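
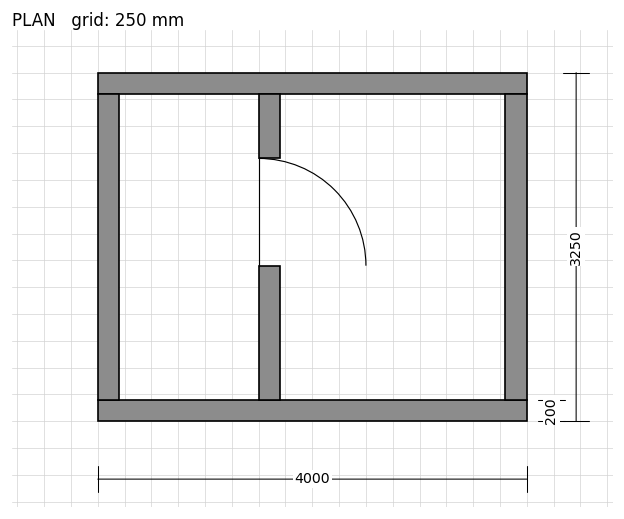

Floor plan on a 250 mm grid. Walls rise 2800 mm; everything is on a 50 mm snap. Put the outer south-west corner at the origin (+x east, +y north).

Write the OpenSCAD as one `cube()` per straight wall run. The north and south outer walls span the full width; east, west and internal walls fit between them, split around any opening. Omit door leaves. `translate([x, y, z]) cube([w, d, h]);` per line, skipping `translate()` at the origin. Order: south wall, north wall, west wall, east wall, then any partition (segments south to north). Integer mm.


cube([4000, 200, 2800]);
translate([0, 3050, 0]) cube([4000, 200, 2800]);
translate([0, 200, 0]) cube([200, 2850, 2800]);
translate([3800, 200, 0]) cube([200, 2850, 2800]);
translate([1500, 200, 0]) cube([200, 1250, 2800]);
translate([1500, 2450, 0]) cube([200, 600, 2800]);


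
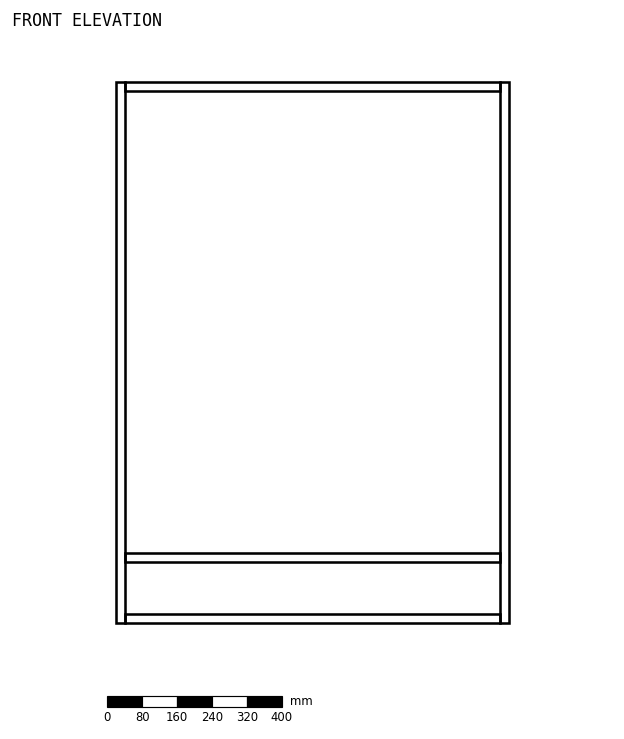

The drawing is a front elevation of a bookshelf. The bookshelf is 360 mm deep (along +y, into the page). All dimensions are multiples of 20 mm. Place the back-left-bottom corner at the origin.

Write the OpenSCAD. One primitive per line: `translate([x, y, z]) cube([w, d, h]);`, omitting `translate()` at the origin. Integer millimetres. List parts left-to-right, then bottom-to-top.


cube([20, 360, 1240]);
translate([20, 0, 0]) cube([860, 360, 20]);
translate([20, 0, 140]) cube([860, 360, 20]);
translate([20, 0, 1220]) cube([860, 360, 20]);
translate([880, 0, 0]) cube([20, 360, 1240]);


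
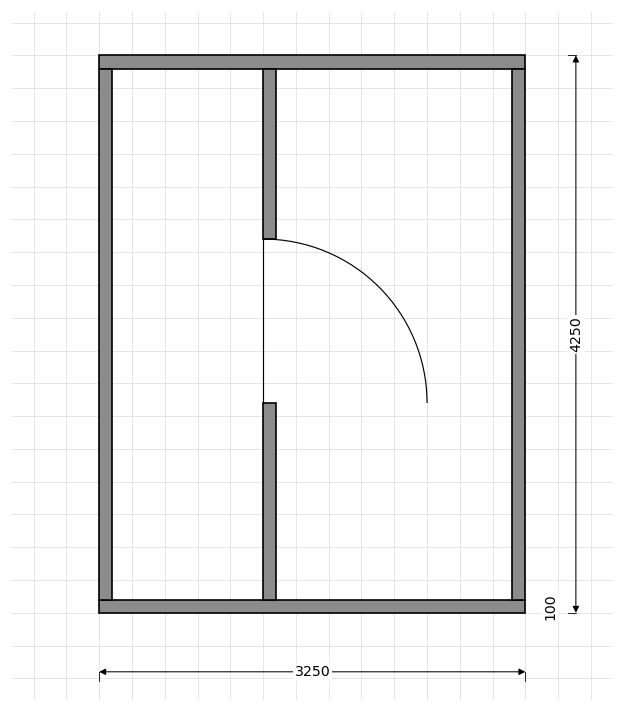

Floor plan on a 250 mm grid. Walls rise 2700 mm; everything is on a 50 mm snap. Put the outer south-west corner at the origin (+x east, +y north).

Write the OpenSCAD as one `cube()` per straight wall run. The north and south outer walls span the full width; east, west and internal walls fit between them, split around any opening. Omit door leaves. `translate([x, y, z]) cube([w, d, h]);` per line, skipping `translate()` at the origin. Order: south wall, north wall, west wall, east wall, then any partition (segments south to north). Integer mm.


cube([3250, 100, 2700]);
translate([0, 4150, 0]) cube([3250, 100, 2700]);
translate([0, 100, 0]) cube([100, 4050, 2700]);
translate([3150, 100, 0]) cube([100, 4050, 2700]);
translate([1250, 100, 0]) cube([100, 1500, 2700]);
translate([1250, 2850, 0]) cube([100, 1300, 2700]);


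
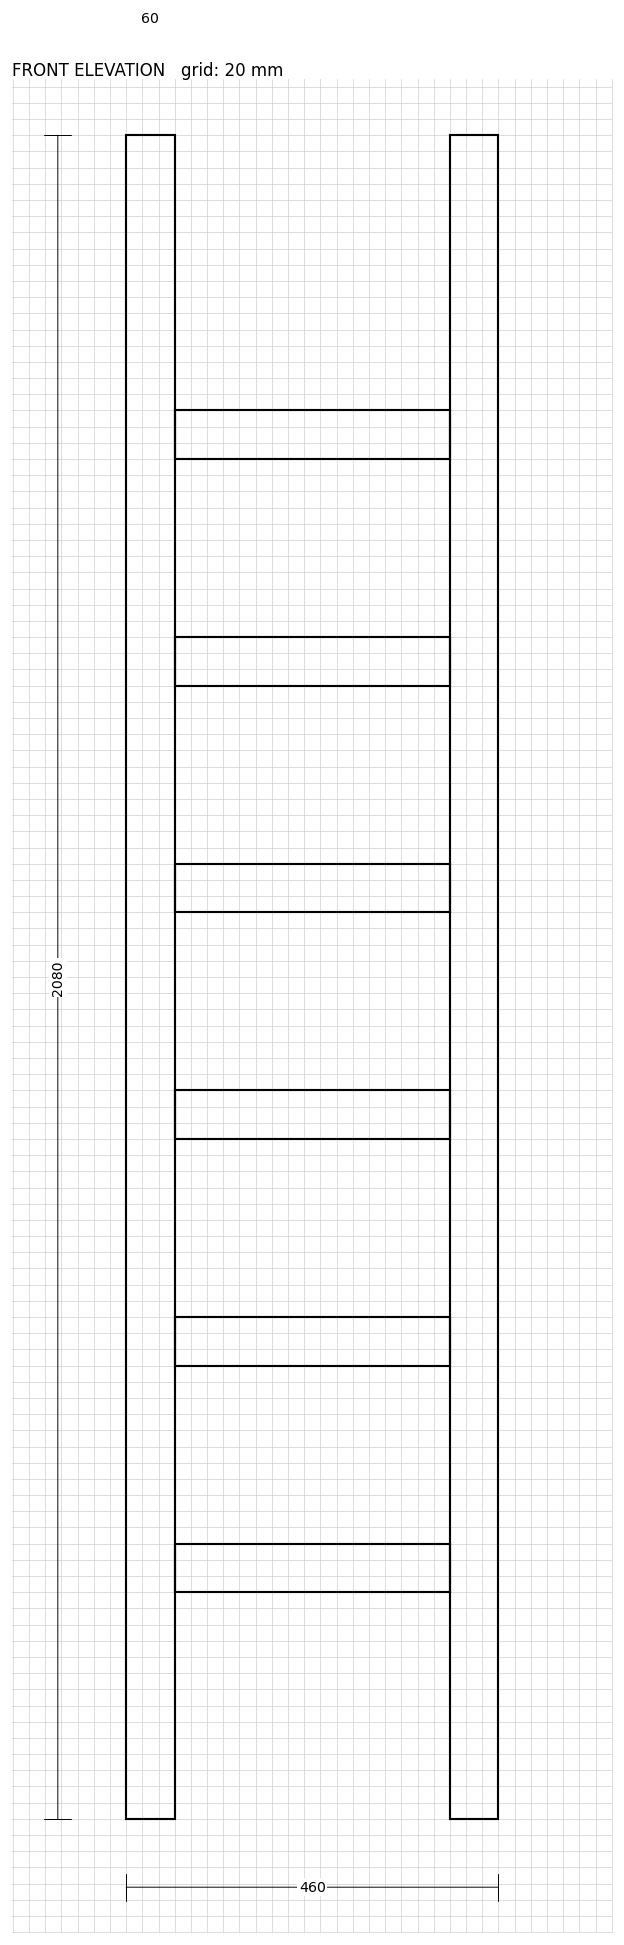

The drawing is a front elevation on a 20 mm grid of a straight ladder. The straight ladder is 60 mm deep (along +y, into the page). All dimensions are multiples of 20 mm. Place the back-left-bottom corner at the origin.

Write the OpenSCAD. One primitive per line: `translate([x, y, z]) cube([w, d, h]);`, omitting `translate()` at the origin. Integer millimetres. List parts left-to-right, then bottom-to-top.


cube([60, 60, 2080]);
translate([60, 0, 280]) cube([340, 60, 60]);
translate([60, 0, 560]) cube([340, 60, 60]);
translate([60, 0, 840]) cube([340, 60, 60]);
translate([60, 0, 1120]) cube([340, 60, 60]);
translate([60, 0, 1400]) cube([340, 60, 60]);
translate([60, 0, 1680]) cube([340, 60, 60]);
translate([400, 0, 0]) cube([60, 60, 2080]);


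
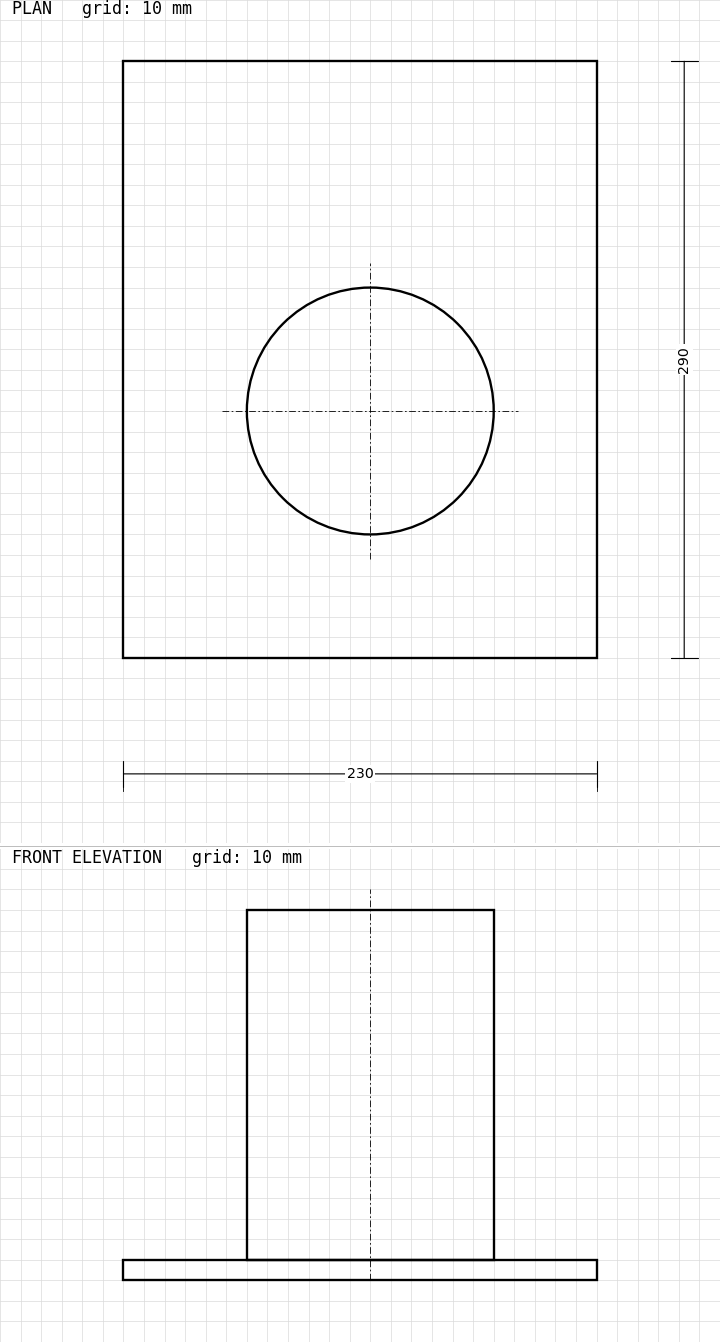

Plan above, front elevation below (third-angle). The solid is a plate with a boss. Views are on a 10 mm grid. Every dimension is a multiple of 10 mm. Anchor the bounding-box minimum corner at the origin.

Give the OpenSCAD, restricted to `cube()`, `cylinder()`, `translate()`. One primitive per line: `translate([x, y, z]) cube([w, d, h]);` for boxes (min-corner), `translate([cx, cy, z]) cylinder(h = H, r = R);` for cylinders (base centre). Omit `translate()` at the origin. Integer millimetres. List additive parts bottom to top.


cube([230, 290, 10]);
translate([120, 120, 10]) cylinder(h = 170, r = 60);


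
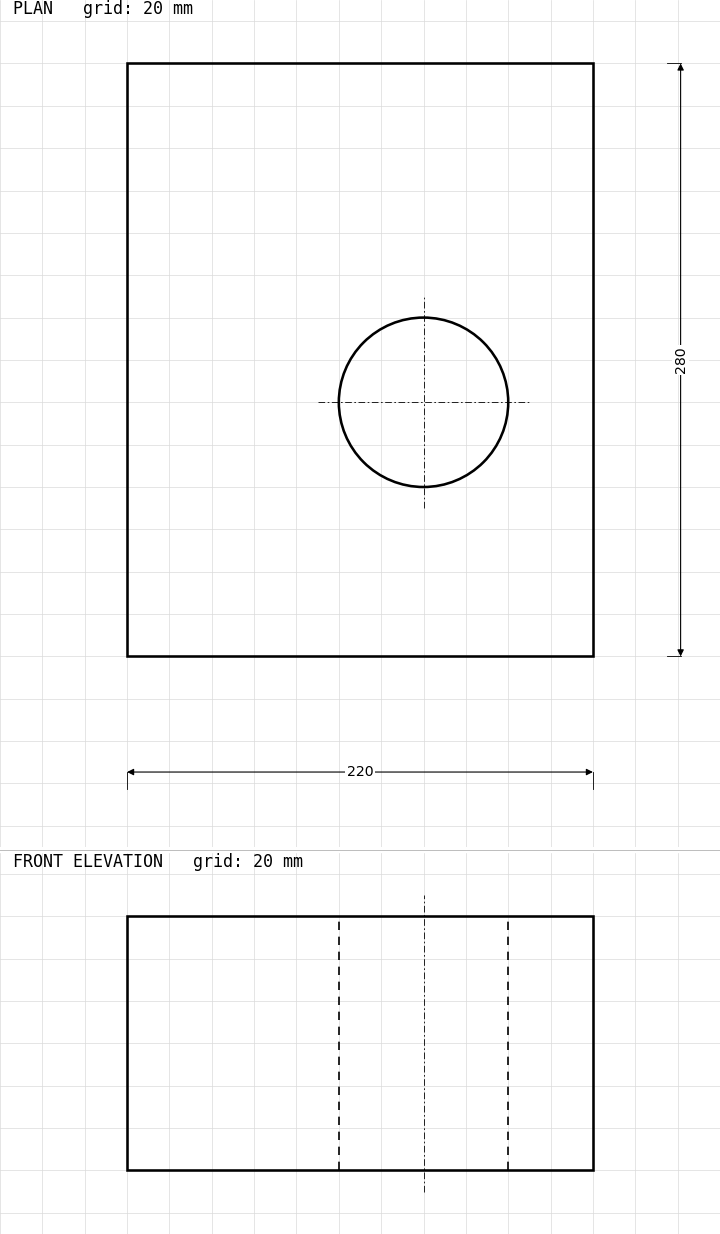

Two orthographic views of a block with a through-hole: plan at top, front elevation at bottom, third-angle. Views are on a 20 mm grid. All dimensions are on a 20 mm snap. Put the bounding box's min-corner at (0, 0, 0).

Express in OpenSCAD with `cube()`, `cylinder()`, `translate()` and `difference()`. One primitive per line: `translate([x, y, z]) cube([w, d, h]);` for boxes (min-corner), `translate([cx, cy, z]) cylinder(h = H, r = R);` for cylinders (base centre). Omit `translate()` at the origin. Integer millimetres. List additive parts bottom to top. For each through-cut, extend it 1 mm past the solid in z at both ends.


difference() {
  cube([220, 280, 120]);
  translate([140, 120, -1]) cylinder(h = 122, r = 40);
}


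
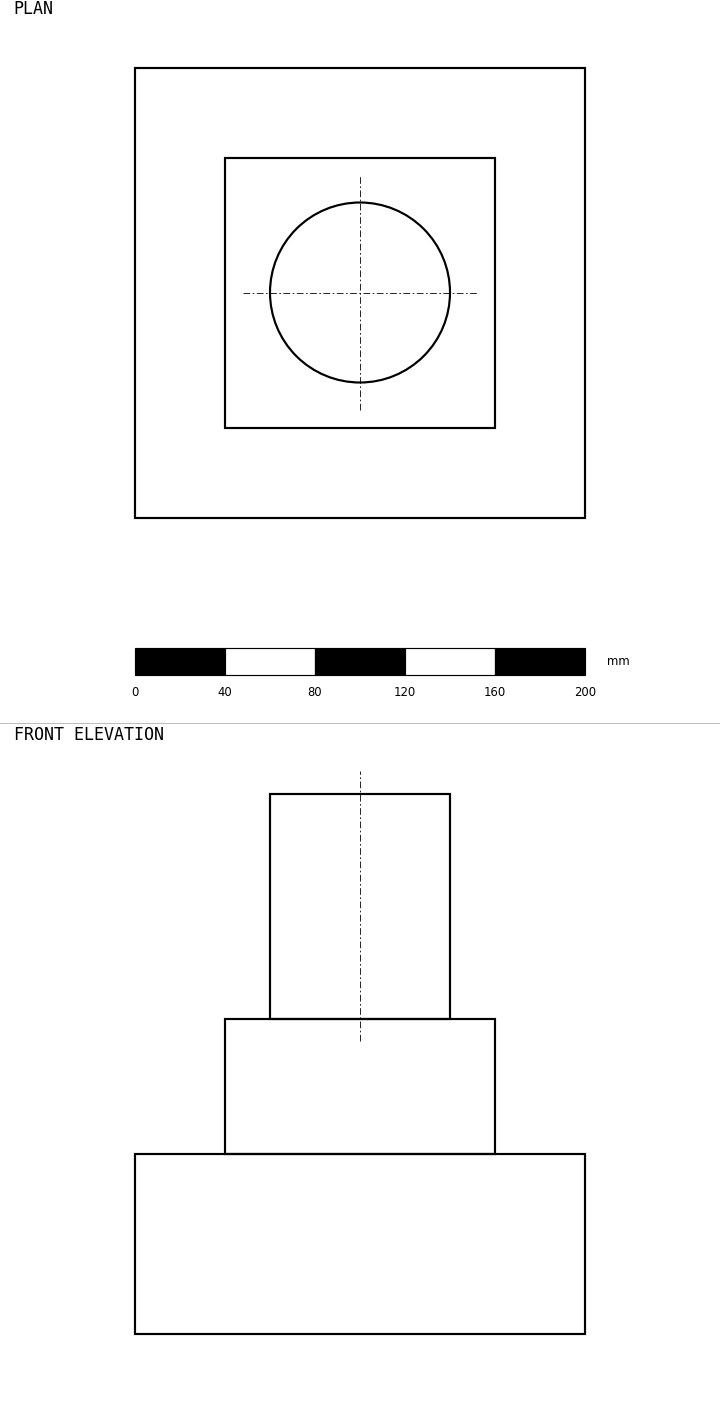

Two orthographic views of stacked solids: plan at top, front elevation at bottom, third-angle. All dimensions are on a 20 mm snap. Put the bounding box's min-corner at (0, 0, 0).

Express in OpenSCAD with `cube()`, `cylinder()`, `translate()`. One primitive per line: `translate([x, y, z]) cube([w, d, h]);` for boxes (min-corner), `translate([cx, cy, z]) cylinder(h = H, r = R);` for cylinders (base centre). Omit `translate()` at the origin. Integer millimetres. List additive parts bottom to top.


cube([200, 200, 80]);
translate([40, 40, 80]) cube([120, 120, 60]);
translate([100, 100, 140]) cylinder(h = 100, r = 40);


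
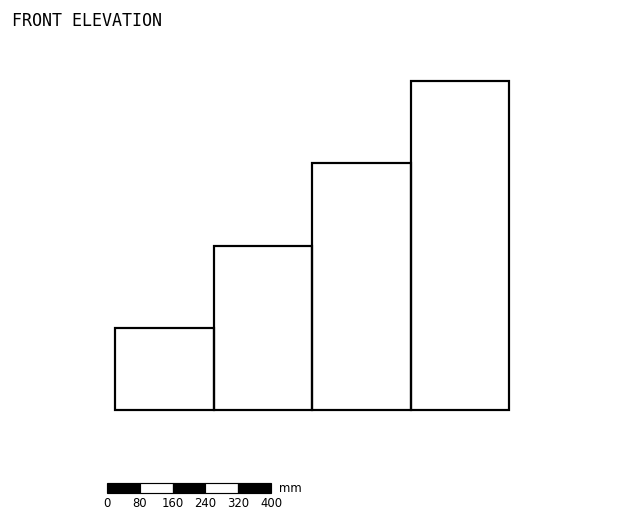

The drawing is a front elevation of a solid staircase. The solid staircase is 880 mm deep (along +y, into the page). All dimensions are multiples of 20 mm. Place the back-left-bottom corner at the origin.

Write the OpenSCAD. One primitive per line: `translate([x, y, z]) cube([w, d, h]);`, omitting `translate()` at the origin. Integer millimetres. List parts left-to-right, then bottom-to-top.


cube([240, 880, 200]);
translate([240, 0, 0]) cube([240, 880, 400]);
translate([480, 0, 0]) cube([240, 880, 600]);
translate([720, 0, 0]) cube([240, 880, 800]);


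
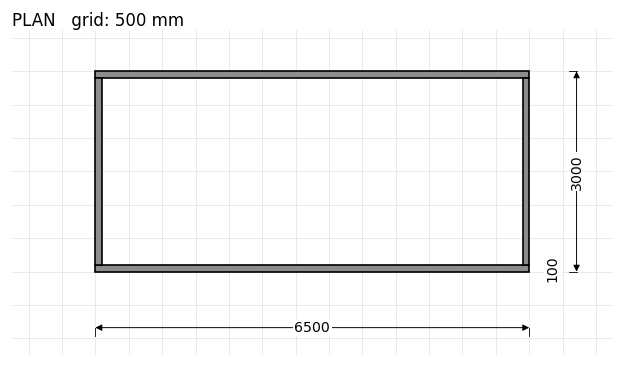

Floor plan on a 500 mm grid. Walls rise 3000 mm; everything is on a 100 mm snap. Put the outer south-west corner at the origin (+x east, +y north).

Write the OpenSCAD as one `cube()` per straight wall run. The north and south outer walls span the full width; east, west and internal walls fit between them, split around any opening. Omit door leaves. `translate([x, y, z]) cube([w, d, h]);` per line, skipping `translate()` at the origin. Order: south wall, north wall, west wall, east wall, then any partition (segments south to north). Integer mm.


cube([6500, 100, 3000]);
translate([0, 2900, 0]) cube([6500, 100, 3000]);
translate([0, 100, 0]) cube([100, 2800, 3000]);
translate([6400, 100, 0]) cube([100, 2800, 3000]);


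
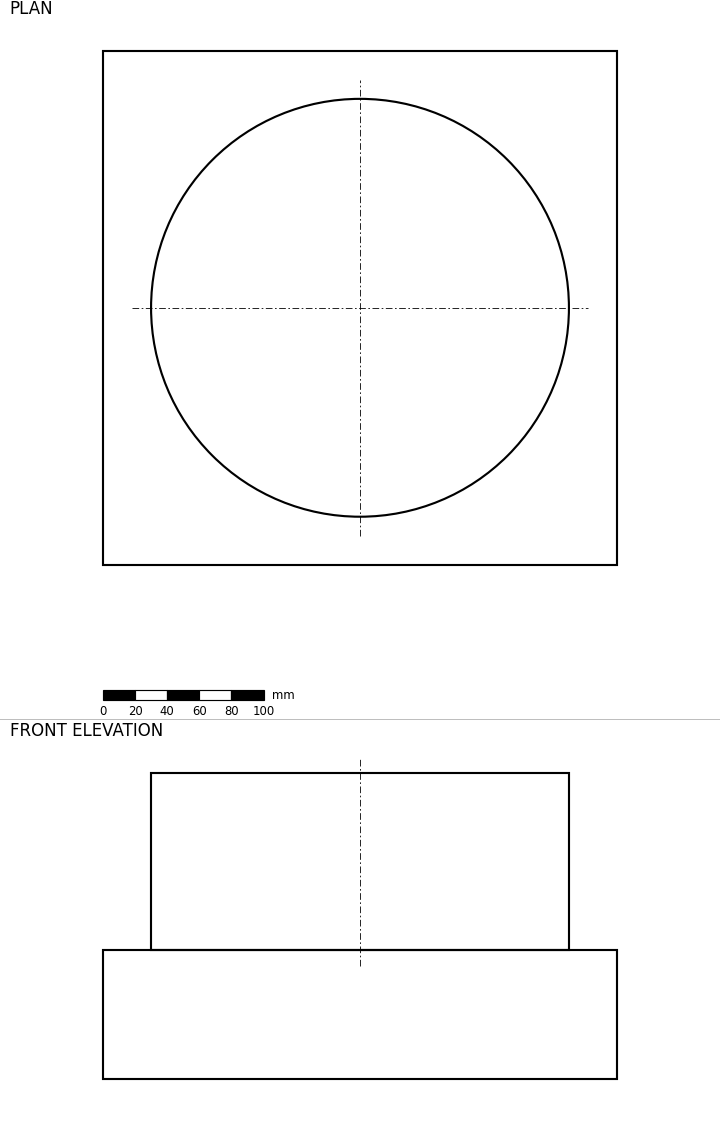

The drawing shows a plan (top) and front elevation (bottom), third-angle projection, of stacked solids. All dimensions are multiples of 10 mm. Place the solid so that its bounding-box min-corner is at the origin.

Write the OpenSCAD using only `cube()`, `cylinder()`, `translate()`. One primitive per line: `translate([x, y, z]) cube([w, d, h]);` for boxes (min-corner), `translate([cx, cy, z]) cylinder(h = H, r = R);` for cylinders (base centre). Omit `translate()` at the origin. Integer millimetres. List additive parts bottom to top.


cube([320, 320, 80]);
translate([160, 160, 80]) cylinder(h = 110, r = 130);


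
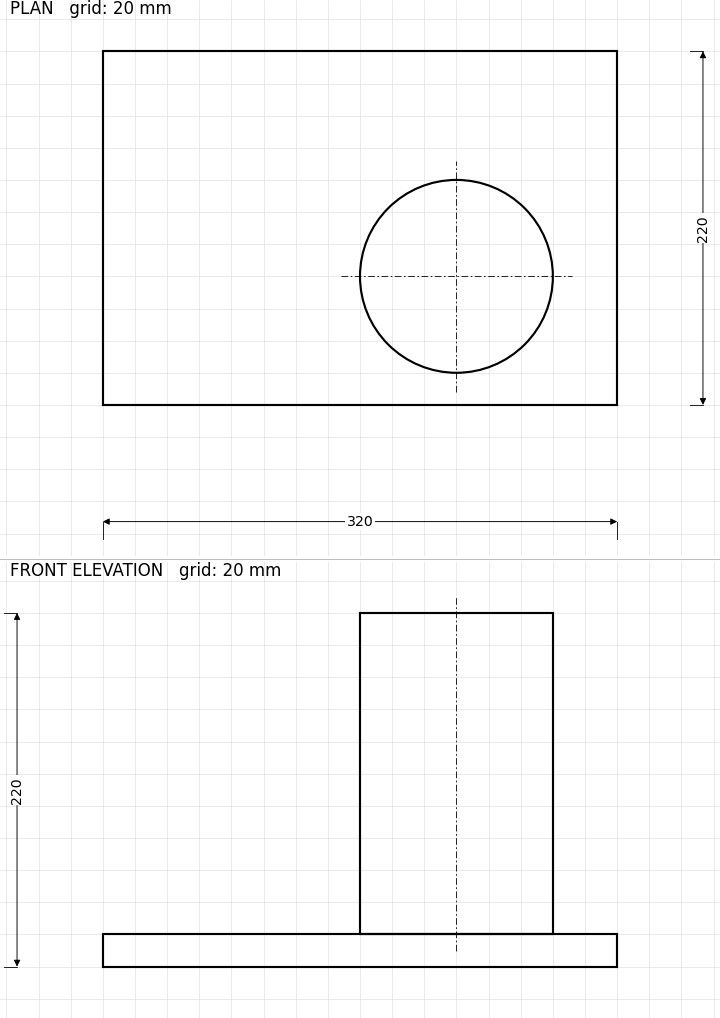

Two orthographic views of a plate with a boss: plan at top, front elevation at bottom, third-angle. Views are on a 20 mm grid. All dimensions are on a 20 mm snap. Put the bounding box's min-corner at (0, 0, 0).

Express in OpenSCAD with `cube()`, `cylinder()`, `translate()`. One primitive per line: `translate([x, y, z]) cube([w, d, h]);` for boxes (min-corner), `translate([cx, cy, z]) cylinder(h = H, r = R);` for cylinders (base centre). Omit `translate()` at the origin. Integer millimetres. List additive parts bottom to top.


cube([320, 220, 20]);
translate([220, 80, 20]) cylinder(h = 200, r = 60);


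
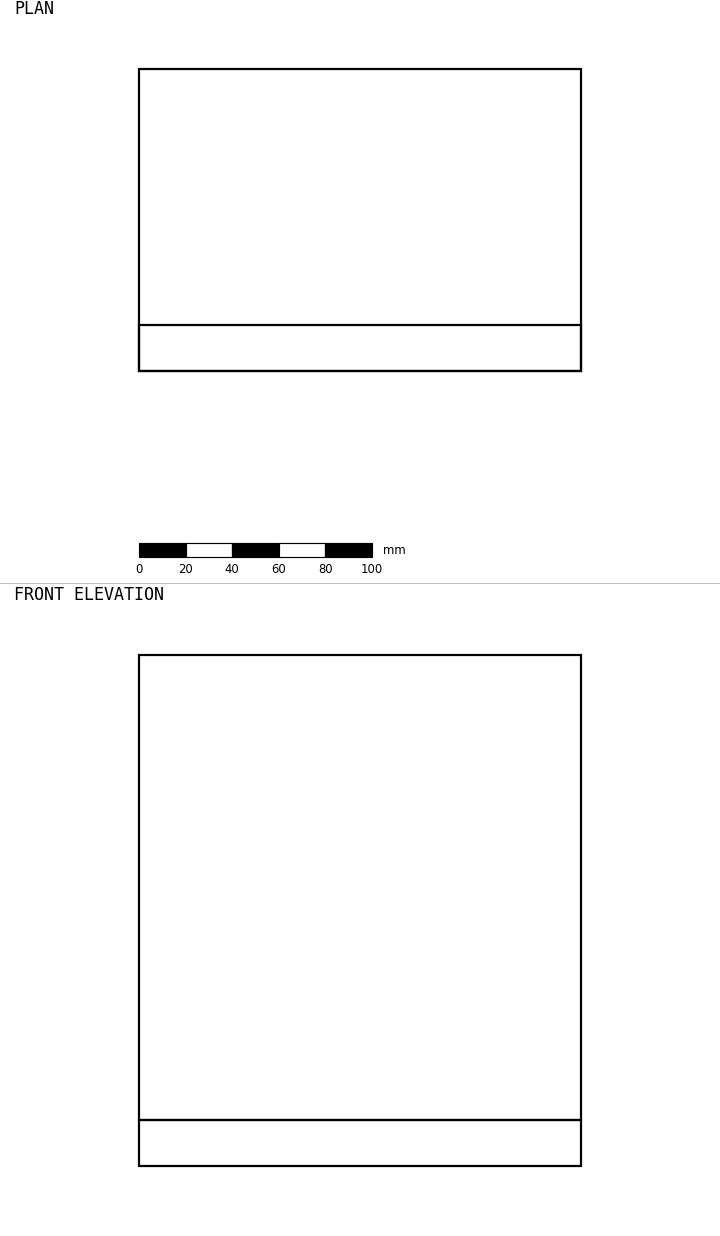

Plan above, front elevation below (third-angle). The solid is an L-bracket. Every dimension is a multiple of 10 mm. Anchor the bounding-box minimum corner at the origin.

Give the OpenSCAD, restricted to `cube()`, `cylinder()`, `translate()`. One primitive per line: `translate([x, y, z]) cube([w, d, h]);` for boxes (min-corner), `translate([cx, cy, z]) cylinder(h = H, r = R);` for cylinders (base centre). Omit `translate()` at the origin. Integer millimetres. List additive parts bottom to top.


cube([190, 130, 20]);
translate([0, 0, 20]) cube([190, 20, 200]);


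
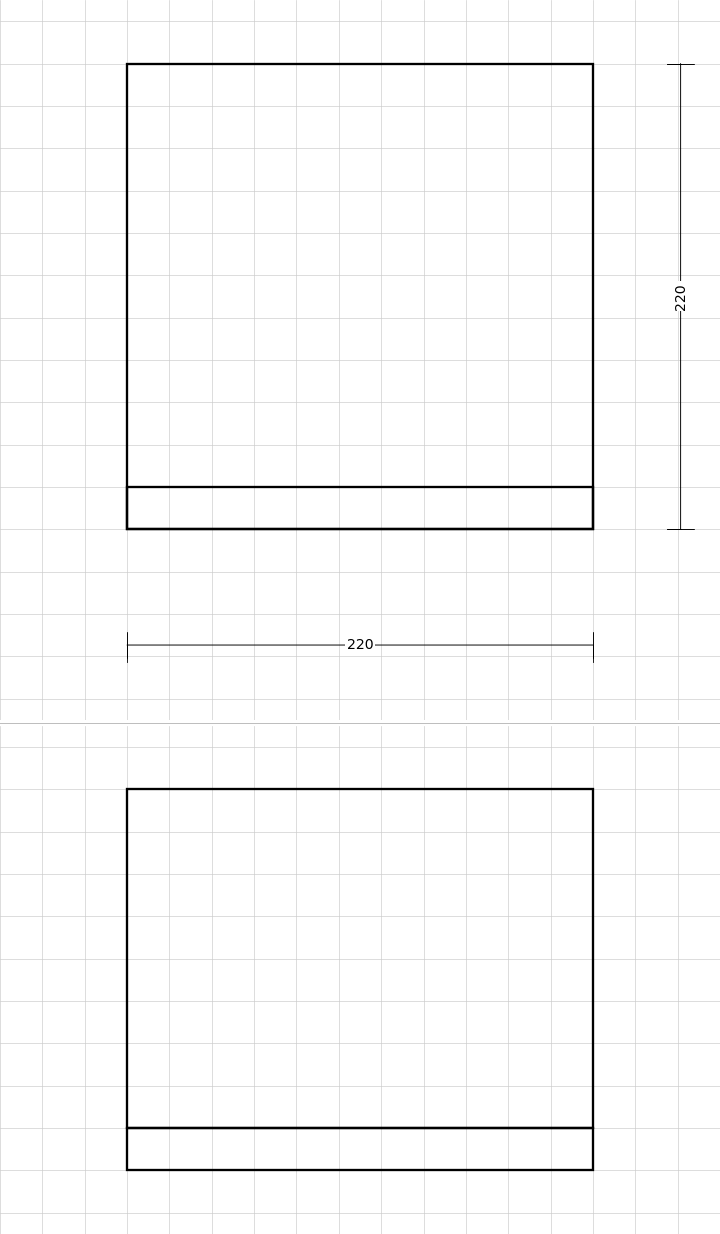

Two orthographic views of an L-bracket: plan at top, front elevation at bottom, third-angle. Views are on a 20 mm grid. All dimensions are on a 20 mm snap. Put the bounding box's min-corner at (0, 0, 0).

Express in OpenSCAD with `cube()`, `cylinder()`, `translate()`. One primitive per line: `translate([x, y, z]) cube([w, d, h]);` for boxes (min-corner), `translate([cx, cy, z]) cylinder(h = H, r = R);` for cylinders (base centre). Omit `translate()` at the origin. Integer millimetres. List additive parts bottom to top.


cube([220, 220, 20]);
translate([0, 0, 20]) cube([220, 20, 160]);


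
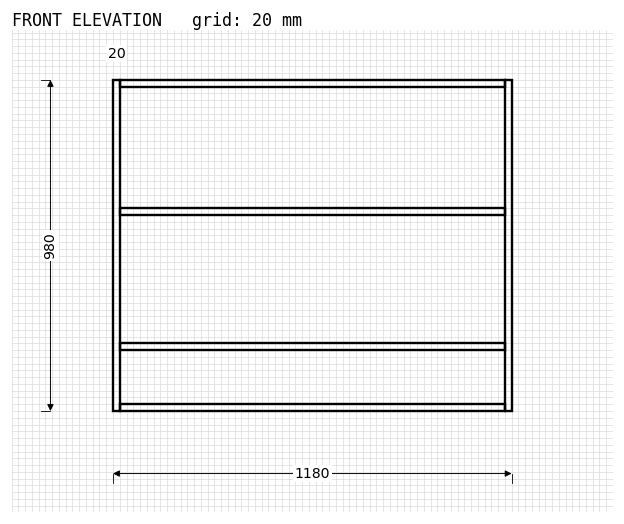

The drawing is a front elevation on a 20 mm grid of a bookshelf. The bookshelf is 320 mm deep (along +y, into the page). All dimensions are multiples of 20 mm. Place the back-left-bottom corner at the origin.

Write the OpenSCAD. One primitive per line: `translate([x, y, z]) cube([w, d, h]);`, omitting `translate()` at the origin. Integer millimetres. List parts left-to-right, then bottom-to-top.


cube([20, 320, 980]);
translate([20, 0, 0]) cube([1140, 320, 20]);
translate([20, 0, 180]) cube([1140, 320, 20]);
translate([20, 0, 580]) cube([1140, 320, 20]);
translate([20, 0, 960]) cube([1140, 320, 20]);
translate([1160, 0, 0]) cube([20, 320, 980]);


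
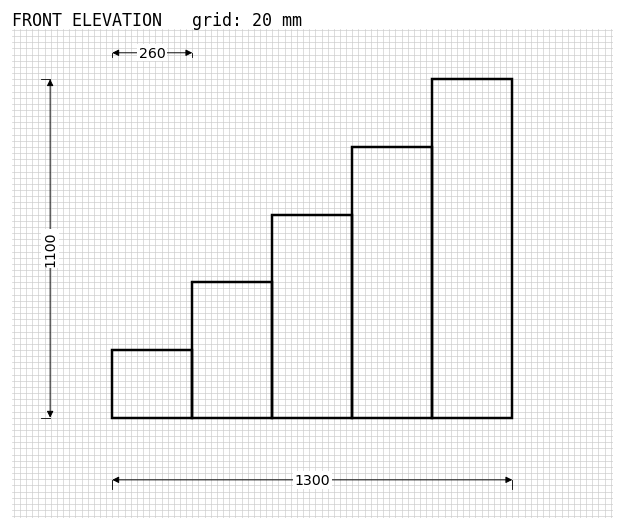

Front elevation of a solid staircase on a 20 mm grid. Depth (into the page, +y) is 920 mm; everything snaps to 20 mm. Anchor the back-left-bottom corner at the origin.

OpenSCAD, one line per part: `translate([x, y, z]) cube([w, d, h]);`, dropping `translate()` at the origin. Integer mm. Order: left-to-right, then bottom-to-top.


cube([260, 920, 220]);
translate([260, 0, 0]) cube([260, 920, 440]);
translate([520, 0, 0]) cube([260, 920, 660]);
translate([780, 0, 0]) cube([260, 920, 880]);
translate([1040, 0, 0]) cube([260, 920, 1100]);


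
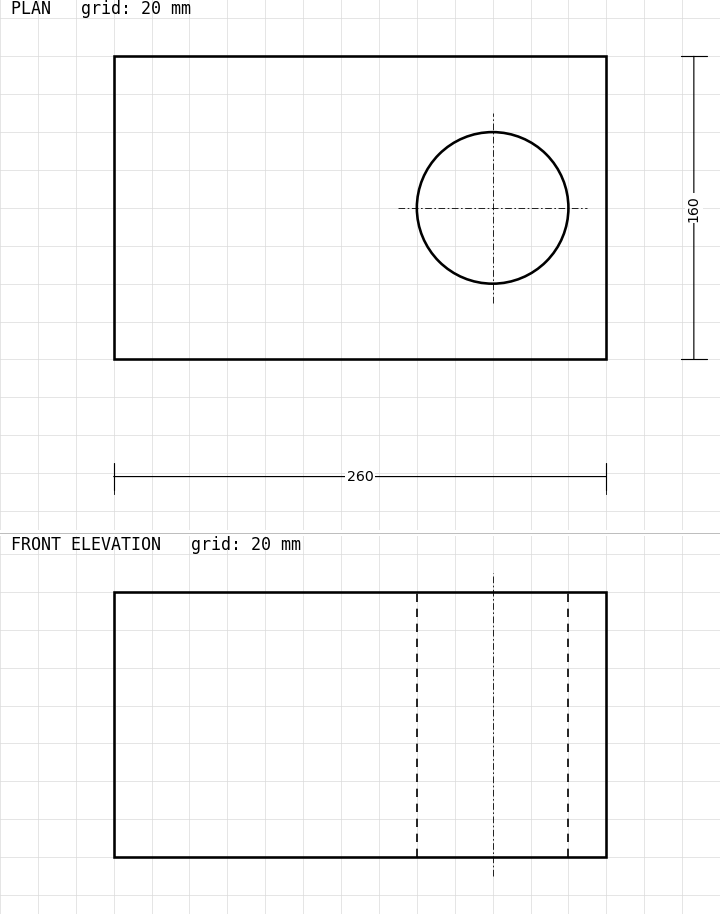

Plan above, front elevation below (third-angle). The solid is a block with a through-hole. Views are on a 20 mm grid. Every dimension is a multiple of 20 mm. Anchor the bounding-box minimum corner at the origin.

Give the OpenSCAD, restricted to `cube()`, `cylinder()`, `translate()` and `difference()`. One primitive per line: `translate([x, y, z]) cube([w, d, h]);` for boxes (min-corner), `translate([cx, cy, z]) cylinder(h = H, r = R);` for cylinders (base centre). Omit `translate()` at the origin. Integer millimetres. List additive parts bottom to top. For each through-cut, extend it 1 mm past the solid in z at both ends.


difference() {
  cube([260, 160, 140]);
  translate([200, 80, -1]) cylinder(h = 142, r = 40);
}


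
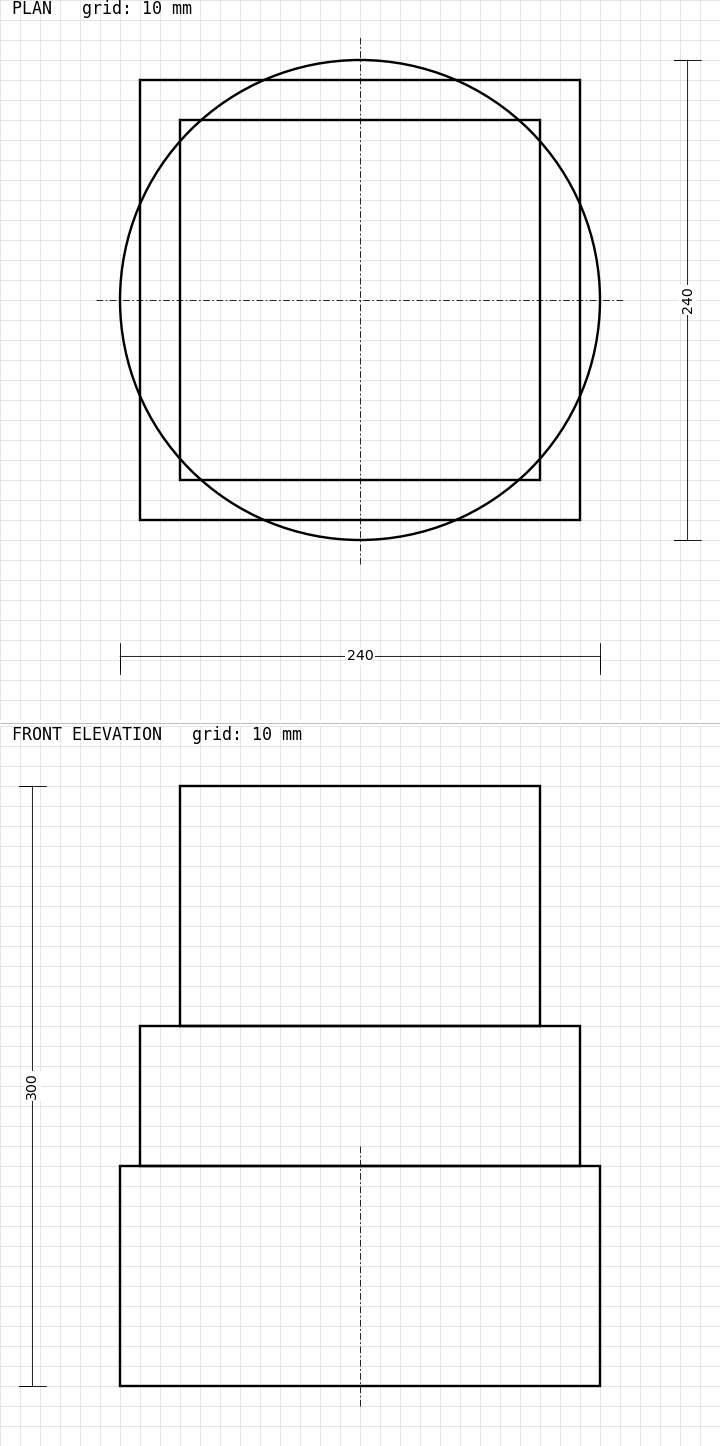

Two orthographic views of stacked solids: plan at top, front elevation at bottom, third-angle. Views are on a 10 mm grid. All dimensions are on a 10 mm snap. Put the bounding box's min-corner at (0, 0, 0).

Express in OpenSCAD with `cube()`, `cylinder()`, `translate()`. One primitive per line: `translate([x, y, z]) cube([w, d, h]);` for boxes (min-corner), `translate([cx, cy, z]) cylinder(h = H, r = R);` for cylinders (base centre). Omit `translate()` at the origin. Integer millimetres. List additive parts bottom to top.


translate([120, 120, 0]) cylinder(h = 110, r = 120);
translate([10, 10, 110]) cube([220, 220, 70]);
translate([30, 30, 180]) cube([180, 180, 120]);


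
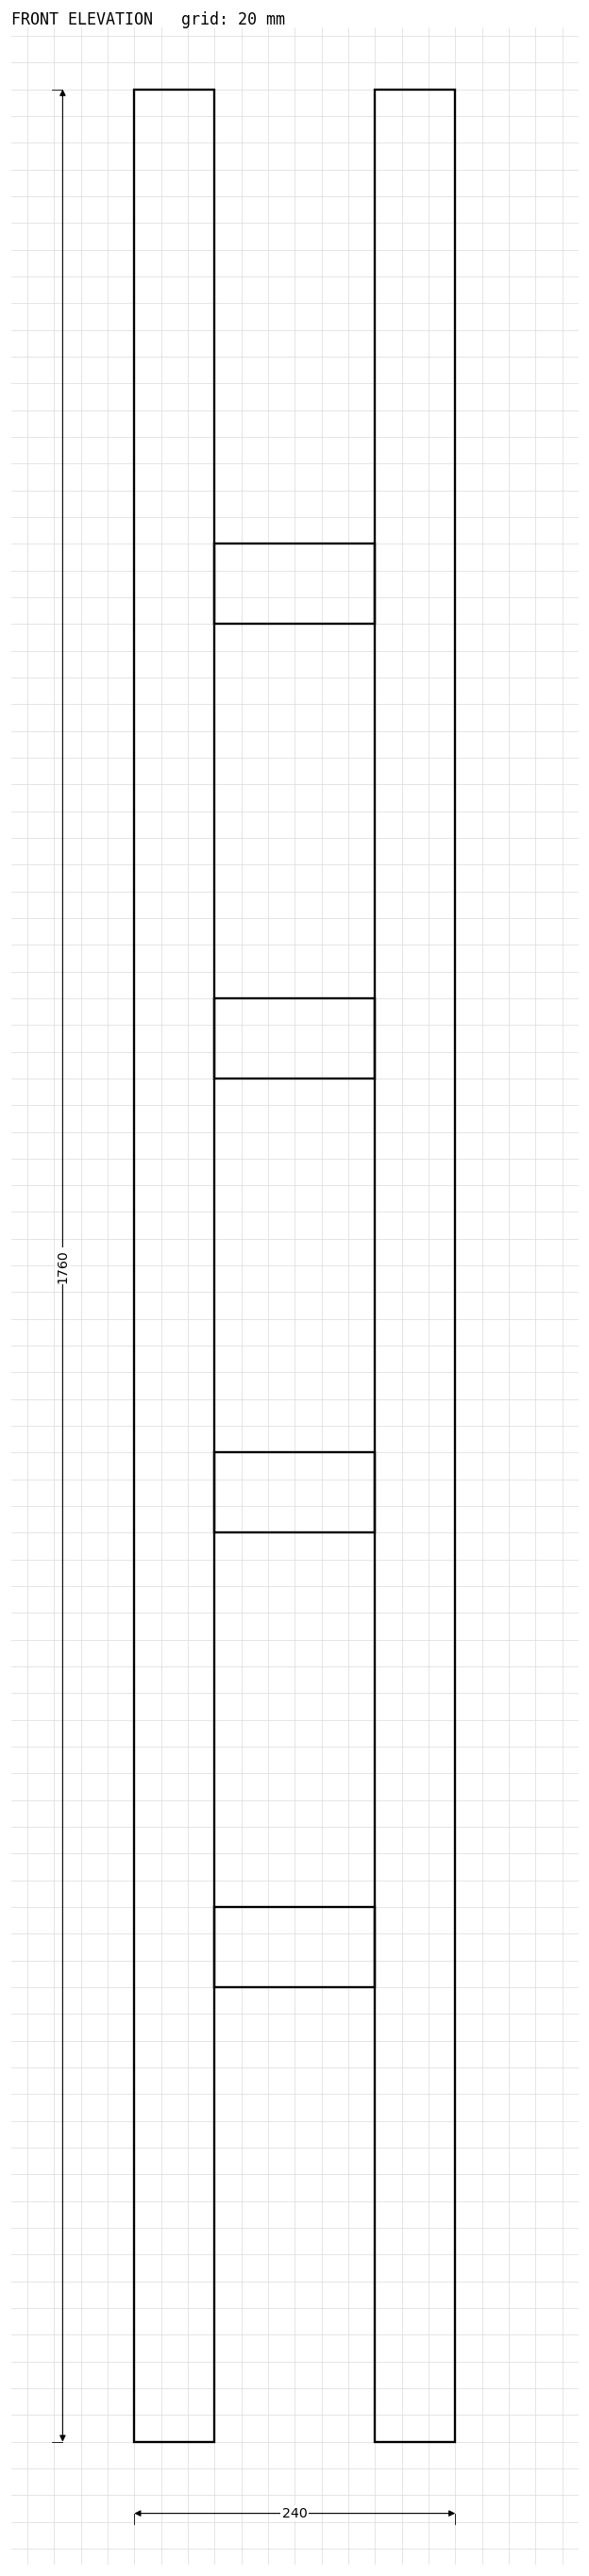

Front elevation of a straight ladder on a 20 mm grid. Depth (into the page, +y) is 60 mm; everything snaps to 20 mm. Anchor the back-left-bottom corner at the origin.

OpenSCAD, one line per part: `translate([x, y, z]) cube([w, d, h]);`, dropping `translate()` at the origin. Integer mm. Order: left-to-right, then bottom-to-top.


cube([60, 60, 1760]);
translate([60, 0, 340]) cube([120, 60, 60]);
translate([60, 0, 680]) cube([120, 60, 60]);
translate([60, 0, 1020]) cube([120, 60, 60]);
translate([60, 0, 1360]) cube([120, 60, 60]);
translate([180, 0, 0]) cube([60, 60, 1760]);


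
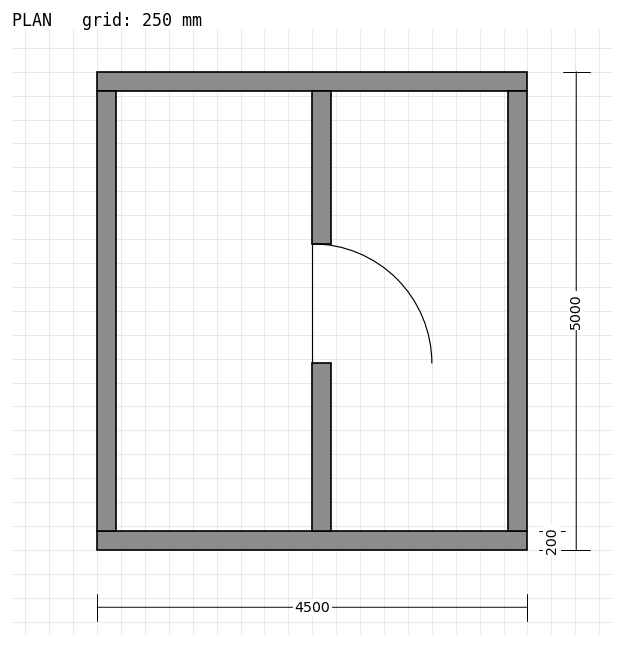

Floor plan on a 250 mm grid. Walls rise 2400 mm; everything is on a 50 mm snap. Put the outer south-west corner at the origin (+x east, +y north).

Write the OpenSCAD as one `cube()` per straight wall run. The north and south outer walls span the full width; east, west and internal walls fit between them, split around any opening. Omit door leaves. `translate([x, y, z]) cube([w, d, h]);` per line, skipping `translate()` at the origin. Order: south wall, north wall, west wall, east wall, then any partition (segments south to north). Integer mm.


cube([4500, 200, 2400]);
translate([0, 4800, 0]) cube([4500, 200, 2400]);
translate([0, 200, 0]) cube([200, 4600, 2400]);
translate([4300, 200, 0]) cube([200, 4600, 2400]);
translate([2250, 200, 0]) cube([200, 1750, 2400]);
translate([2250, 3200, 0]) cube([200, 1600, 2400]);


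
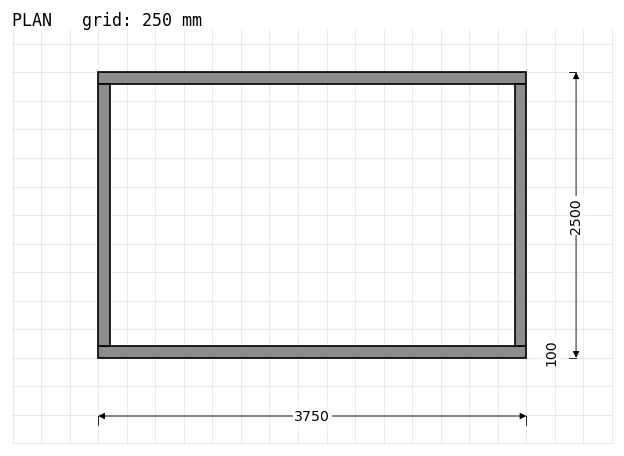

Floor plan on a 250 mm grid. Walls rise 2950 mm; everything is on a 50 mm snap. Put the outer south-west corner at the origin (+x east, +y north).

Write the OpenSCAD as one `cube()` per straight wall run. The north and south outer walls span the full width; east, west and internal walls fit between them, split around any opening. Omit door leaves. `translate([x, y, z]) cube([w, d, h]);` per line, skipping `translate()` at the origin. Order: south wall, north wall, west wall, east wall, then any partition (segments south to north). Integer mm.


cube([3750, 100, 2950]);
translate([0, 2400, 0]) cube([3750, 100, 2950]);
translate([0, 100, 0]) cube([100, 2300, 2950]);
translate([3650, 100, 0]) cube([100, 2300, 2950]);


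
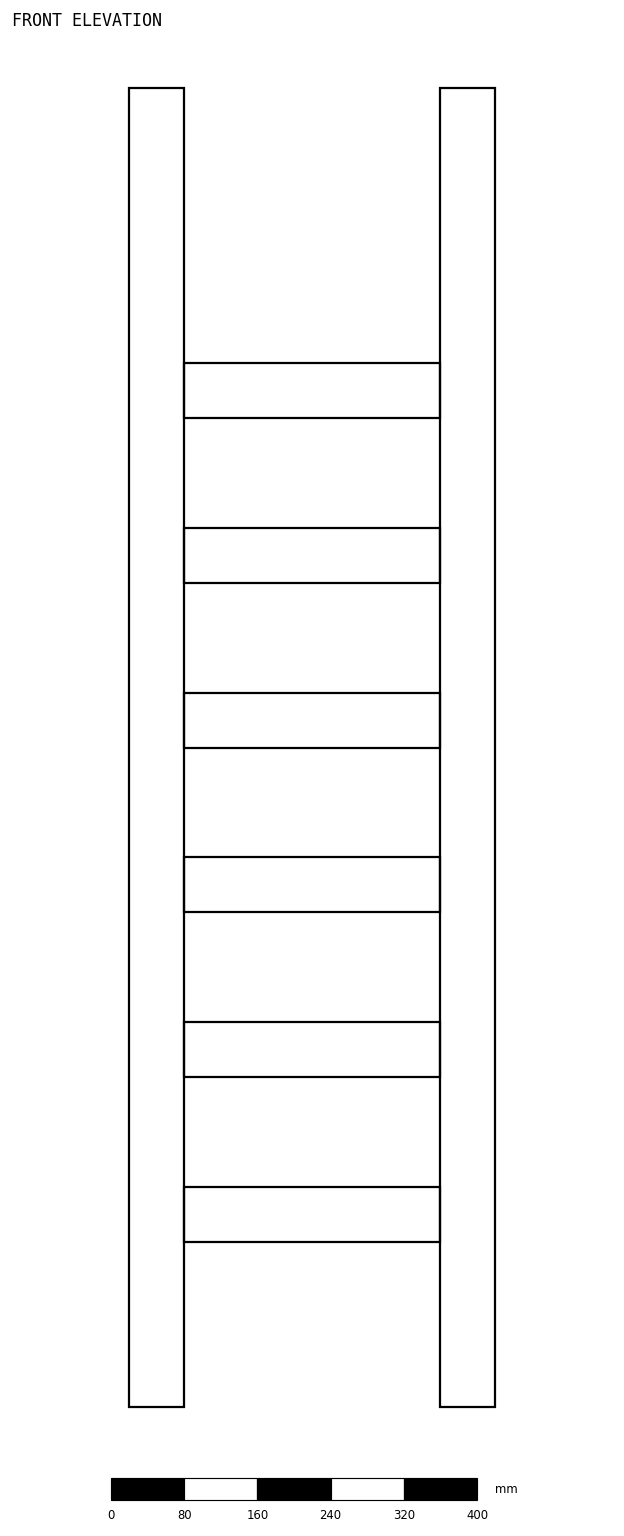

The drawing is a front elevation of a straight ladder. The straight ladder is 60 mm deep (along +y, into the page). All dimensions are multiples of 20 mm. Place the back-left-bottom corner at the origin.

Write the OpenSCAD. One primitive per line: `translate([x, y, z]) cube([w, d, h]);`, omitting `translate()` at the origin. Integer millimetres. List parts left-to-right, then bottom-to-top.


cube([60, 60, 1440]);
translate([60, 0, 180]) cube([280, 60, 60]);
translate([60, 0, 360]) cube([280, 60, 60]);
translate([60, 0, 540]) cube([280, 60, 60]);
translate([60, 0, 720]) cube([280, 60, 60]);
translate([60, 0, 900]) cube([280, 60, 60]);
translate([60, 0, 1080]) cube([280, 60, 60]);
translate([340, 0, 0]) cube([60, 60, 1440]);


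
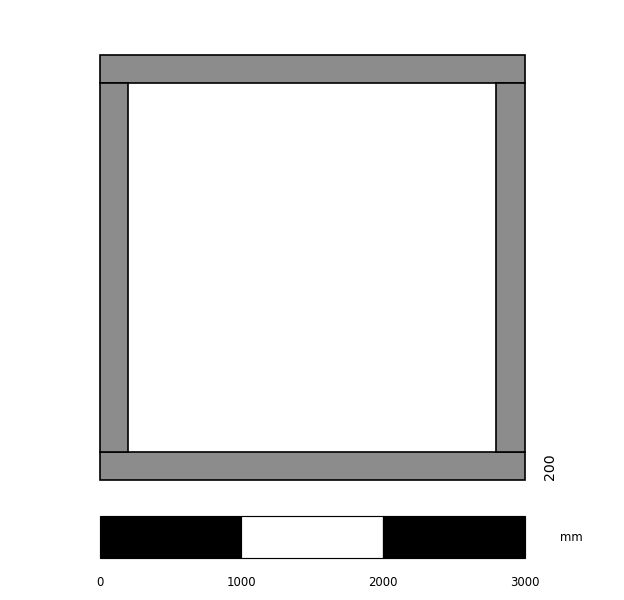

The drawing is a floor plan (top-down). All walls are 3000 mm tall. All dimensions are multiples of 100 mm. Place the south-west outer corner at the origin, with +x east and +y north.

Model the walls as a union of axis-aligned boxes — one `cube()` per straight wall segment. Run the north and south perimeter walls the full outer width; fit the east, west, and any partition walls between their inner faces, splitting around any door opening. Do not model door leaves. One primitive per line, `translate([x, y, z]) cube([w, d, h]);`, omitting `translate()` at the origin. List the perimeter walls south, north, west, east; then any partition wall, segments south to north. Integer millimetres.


cube([3000, 200, 3000]);
translate([0, 2800, 0]) cube([3000, 200, 3000]);
translate([0, 200, 0]) cube([200, 2600, 3000]);
translate([2800, 200, 0]) cube([200, 2600, 3000]);


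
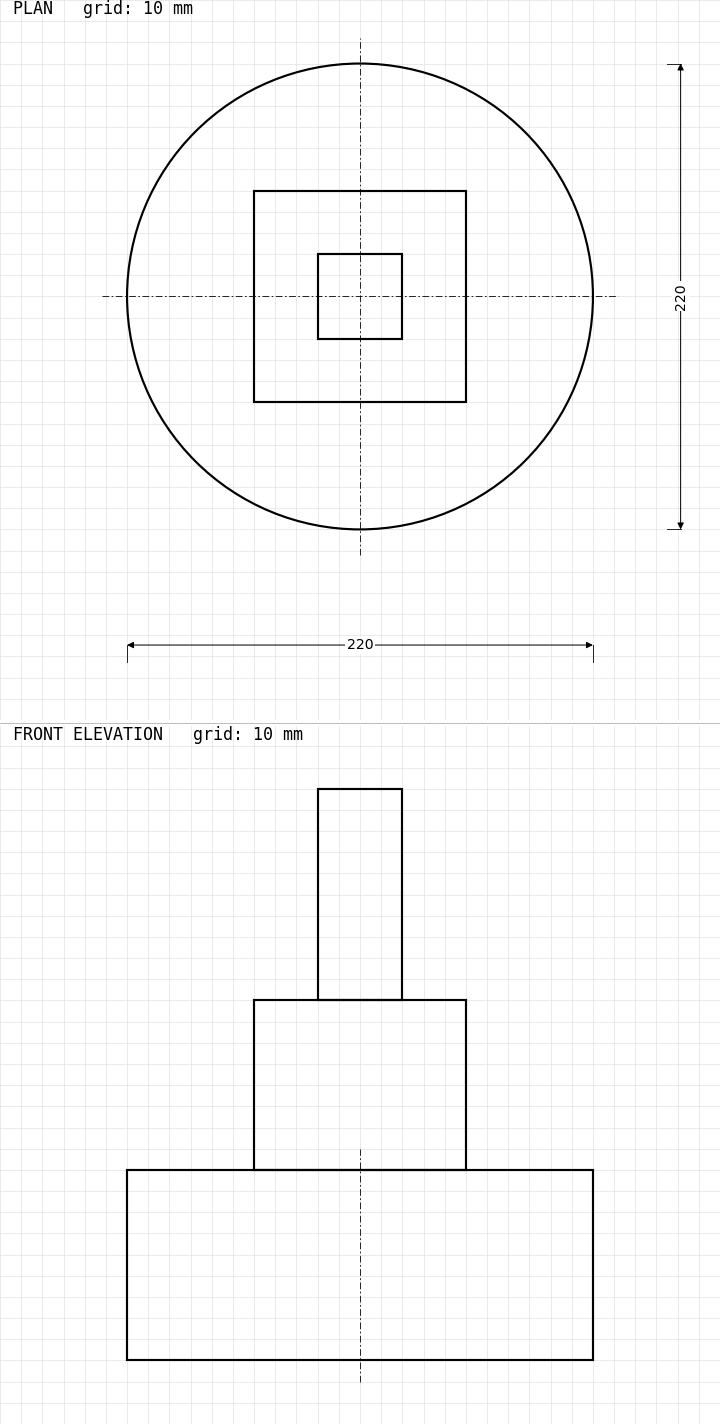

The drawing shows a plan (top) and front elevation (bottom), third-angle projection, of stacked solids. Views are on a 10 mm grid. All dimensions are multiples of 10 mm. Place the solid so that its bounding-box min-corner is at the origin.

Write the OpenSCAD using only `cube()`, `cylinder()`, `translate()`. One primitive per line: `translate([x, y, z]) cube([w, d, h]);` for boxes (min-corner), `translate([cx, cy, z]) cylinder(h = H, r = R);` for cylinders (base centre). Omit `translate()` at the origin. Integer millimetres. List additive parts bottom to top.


translate([110, 110, 0]) cylinder(h = 90, r = 110);
translate([60, 60, 90]) cube([100, 100, 80]);
translate([90, 90, 170]) cube([40, 40, 100]);


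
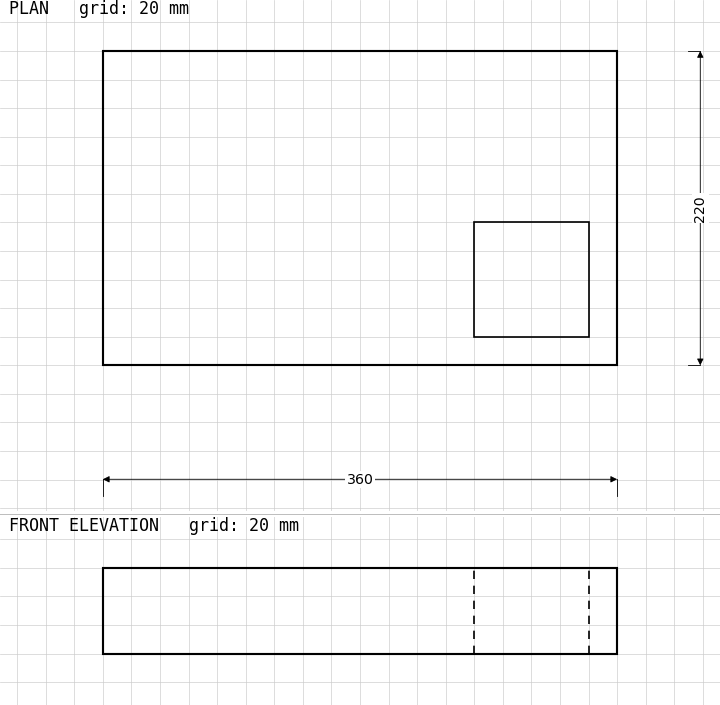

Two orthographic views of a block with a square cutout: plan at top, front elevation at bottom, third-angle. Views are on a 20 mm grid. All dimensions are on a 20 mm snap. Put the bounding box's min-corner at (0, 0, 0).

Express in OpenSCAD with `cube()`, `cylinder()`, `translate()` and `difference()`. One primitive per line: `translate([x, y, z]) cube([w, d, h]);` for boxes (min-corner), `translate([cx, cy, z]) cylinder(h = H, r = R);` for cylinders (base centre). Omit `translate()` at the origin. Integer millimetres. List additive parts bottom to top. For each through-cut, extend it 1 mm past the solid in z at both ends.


difference() {
  cube([360, 220, 60]);
  translate([260, 20, -1]) cube([80, 80, 62]);
}


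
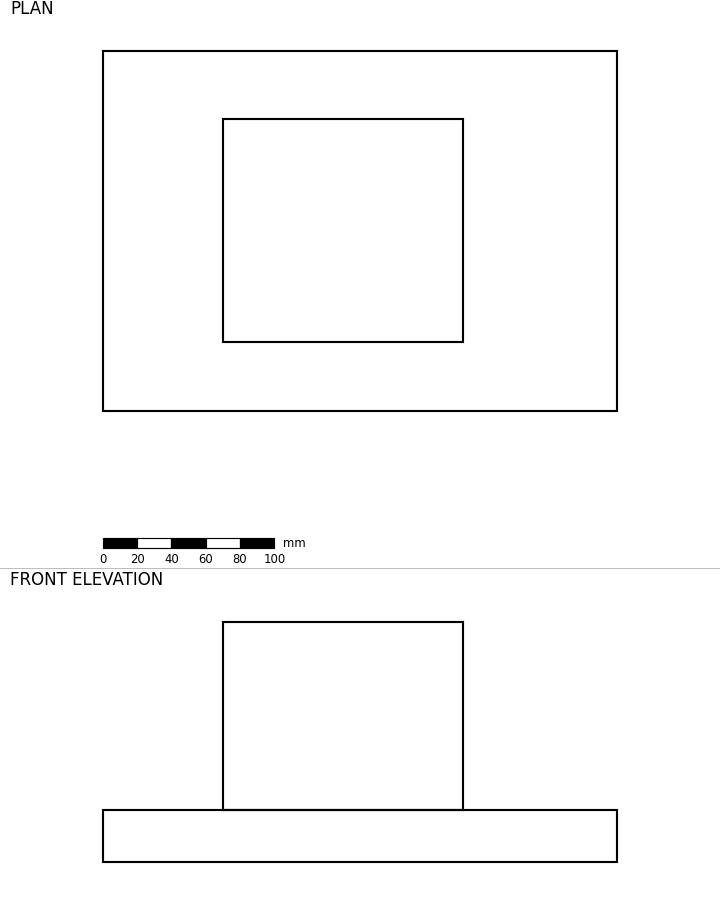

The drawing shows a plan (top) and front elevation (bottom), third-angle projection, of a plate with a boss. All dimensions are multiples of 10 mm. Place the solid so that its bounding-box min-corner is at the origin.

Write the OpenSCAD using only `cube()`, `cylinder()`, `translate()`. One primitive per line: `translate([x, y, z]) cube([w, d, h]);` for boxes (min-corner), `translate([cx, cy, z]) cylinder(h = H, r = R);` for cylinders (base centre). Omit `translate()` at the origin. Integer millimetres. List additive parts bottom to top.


cube([300, 210, 30]);
translate([70, 40, 30]) cube([140, 130, 110]);


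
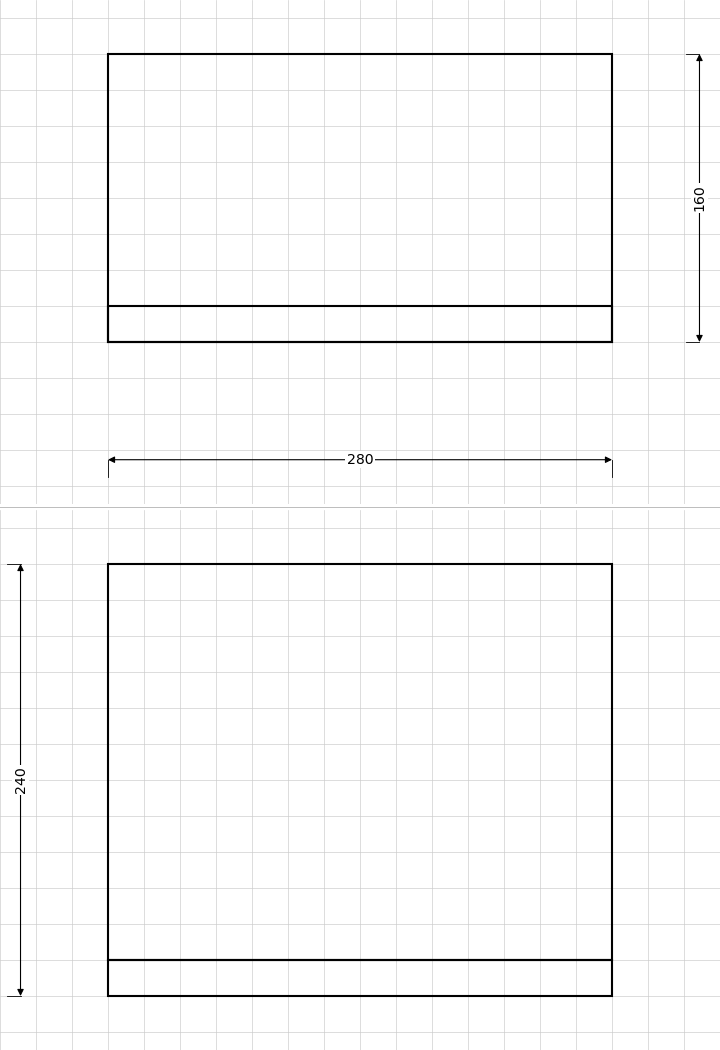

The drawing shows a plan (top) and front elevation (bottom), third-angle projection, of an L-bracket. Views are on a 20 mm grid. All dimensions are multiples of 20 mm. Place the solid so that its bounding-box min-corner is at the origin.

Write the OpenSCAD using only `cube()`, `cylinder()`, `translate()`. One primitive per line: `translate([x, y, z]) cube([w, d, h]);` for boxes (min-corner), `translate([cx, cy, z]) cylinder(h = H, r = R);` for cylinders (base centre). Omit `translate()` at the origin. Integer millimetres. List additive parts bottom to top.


cube([280, 160, 20]);
translate([0, 0, 20]) cube([280, 20, 220]);


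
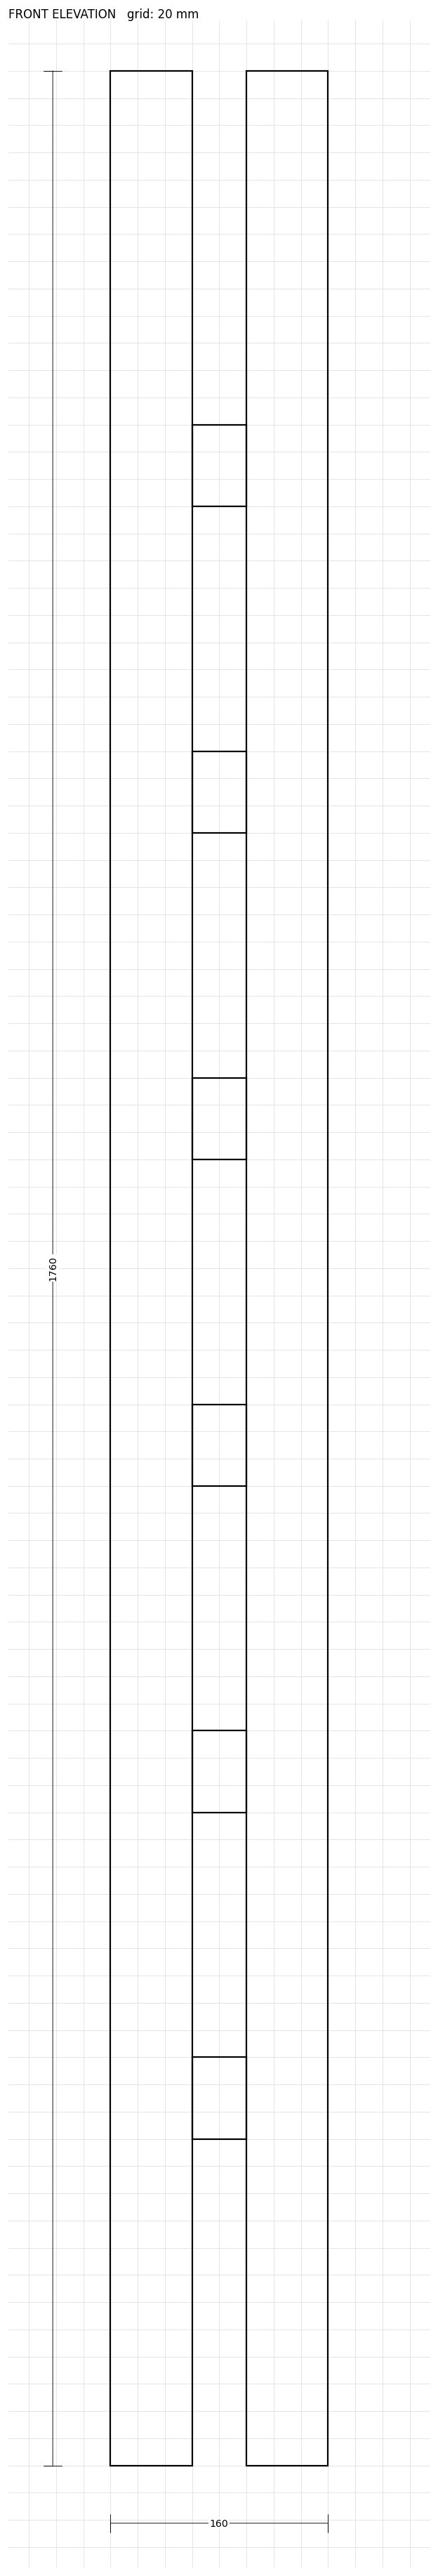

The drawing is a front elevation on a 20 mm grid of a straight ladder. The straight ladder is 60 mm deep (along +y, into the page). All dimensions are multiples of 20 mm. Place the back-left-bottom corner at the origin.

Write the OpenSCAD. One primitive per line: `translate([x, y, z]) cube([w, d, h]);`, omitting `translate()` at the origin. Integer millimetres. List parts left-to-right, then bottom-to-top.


cube([60, 60, 1760]);
translate([60, 0, 240]) cube([40, 60, 60]);
translate([60, 0, 480]) cube([40, 60, 60]);
translate([60, 0, 720]) cube([40, 60, 60]);
translate([60, 0, 960]) cube([40, 60, 60]);
translate([60, 0, 1200]) cube([40, 60, 60]);
translate([60, 0, 1440]) cube([40, 60, 60]);
translate([100, 0, 0]) cube([60, 60, 1760]);


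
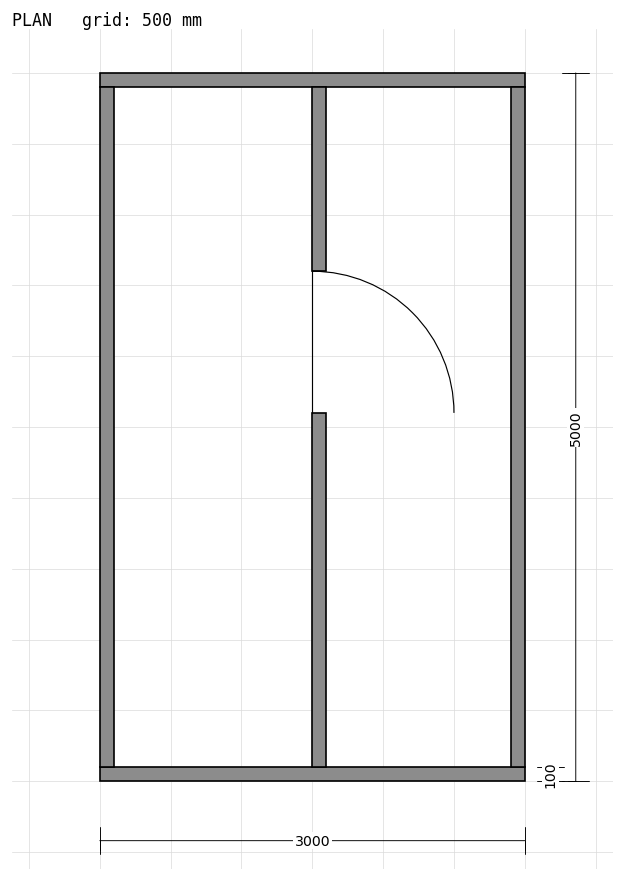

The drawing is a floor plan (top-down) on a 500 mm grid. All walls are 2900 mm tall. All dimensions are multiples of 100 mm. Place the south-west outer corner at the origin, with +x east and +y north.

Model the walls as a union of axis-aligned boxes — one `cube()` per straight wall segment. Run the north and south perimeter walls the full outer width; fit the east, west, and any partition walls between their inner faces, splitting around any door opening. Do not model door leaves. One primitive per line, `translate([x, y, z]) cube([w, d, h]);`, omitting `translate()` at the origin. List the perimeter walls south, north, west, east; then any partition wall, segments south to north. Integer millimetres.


cube([3000, 100, 2900]);
translate([0, 4900, 0]) cube([3000, 100, 2900]);
translate([0, 100, 0]) cube([100, 4800, 2900]);
translate([2900, 100, 0]) cube([100, 4800, 2900]);
translate([1500, 100, 0]) cube([100, 2500, 2900]);
translate([1500, 3600, 0]) cube([100, 1300, 2900]);


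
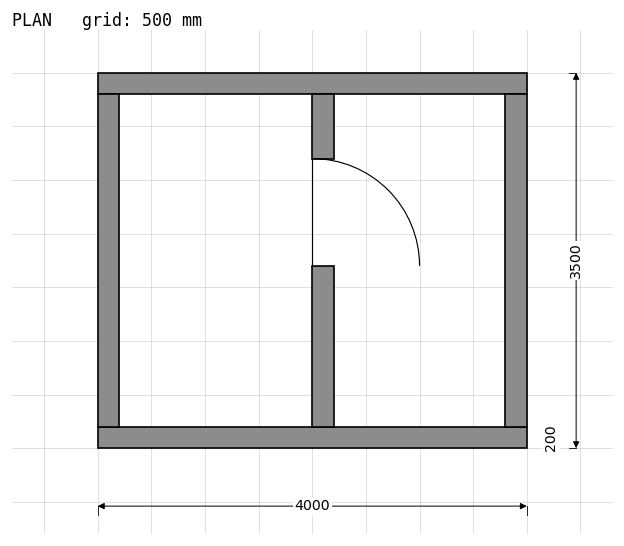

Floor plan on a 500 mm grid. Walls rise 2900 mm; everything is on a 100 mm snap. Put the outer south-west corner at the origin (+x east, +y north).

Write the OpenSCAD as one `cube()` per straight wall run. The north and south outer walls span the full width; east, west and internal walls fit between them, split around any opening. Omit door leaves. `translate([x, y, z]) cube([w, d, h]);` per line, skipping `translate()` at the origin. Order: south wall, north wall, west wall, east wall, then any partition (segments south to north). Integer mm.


cube([4000, 200, 2900]);
translate([0, 3300, 0]) cube([4000, 200, 2900]);
translate([0, 200, 0]) cube([200, 3100, 2900]);
translate([3800, 200, 0]) cube([200, 3100, 2900]);
translate([2000, 200, 0]) cube([200, 1500, 2900]);
translate([2000, 2700, 0]) cube([200, 600, 2900]);


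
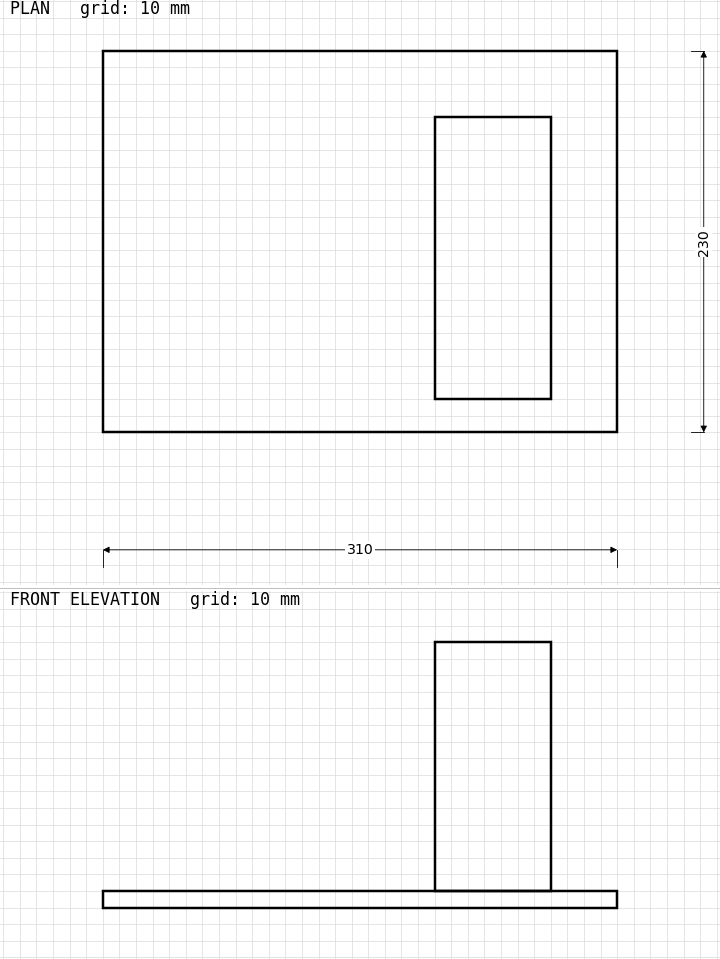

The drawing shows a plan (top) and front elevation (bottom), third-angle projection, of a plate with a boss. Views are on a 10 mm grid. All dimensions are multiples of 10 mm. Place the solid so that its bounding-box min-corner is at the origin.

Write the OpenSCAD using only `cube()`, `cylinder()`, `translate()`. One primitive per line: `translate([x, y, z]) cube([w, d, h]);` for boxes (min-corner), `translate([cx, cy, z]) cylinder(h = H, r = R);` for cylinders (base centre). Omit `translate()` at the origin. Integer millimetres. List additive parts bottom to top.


cube([310, 230, 10]);
translate([200, 20, 10]) cube([70, 170, 150]);


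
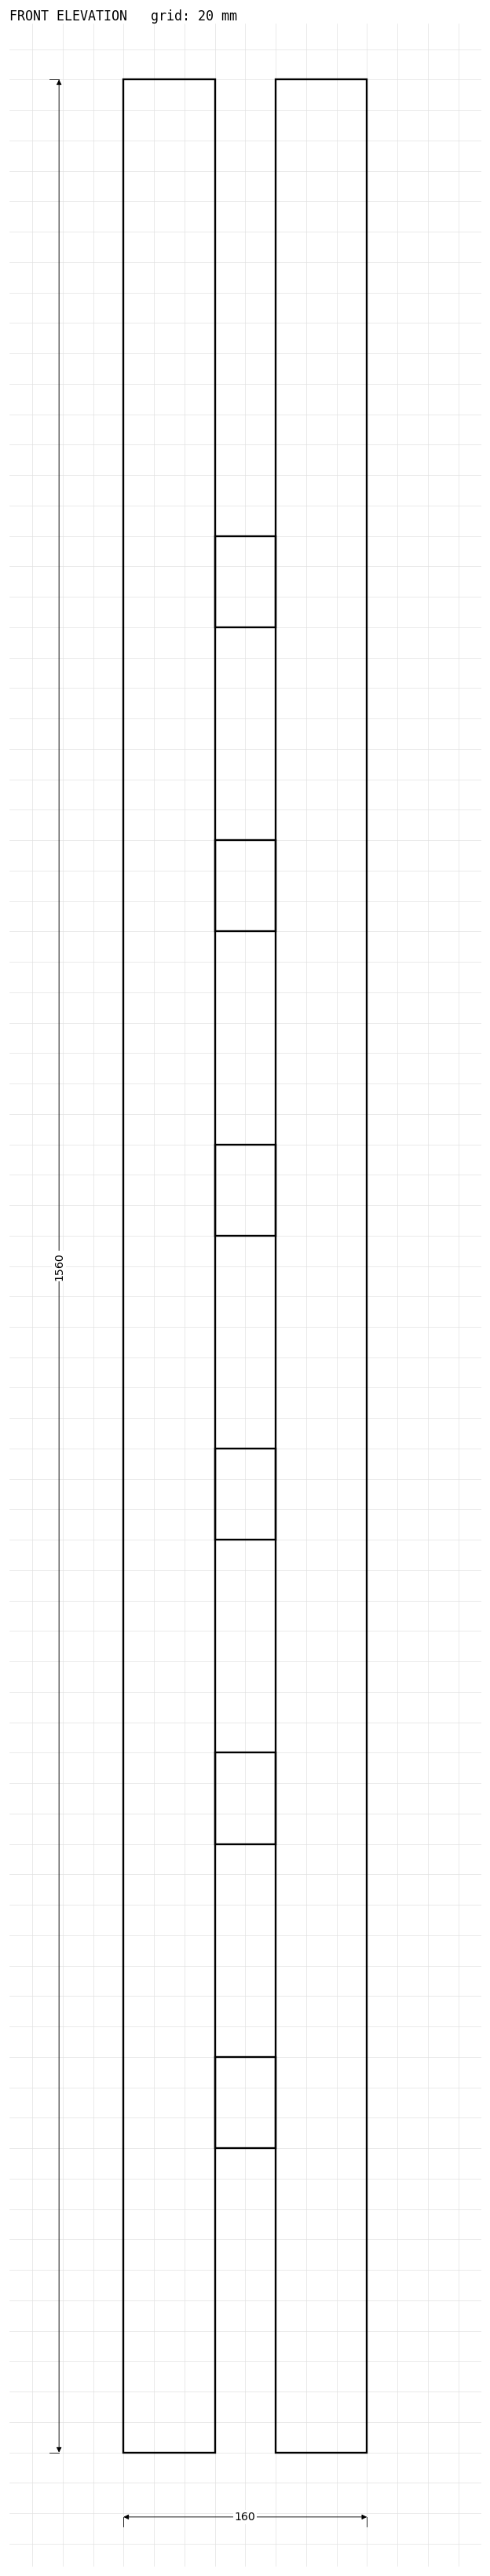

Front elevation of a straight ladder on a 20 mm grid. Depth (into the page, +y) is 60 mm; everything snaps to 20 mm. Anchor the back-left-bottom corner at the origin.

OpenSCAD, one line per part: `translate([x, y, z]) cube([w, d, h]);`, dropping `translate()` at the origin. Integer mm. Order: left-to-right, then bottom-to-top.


cube([60, 60, 1560]);
translate([60, 0, 200]) cube([40, 60, 60]);
translate([60, 0, 400]) cube([40, 60, 60]);
translate([60, 0, 600]) cube([40, 60, 60]);
translate([60, 0, 800]) cube([40, 60, 60]);
translate([60, 0, 1000]) cube([40, 60, 60]);
translate([60, 0, 1200]) cube([40, 60, 60]);
translate([100, 0, 0]) cube([60, 60, 1560]);


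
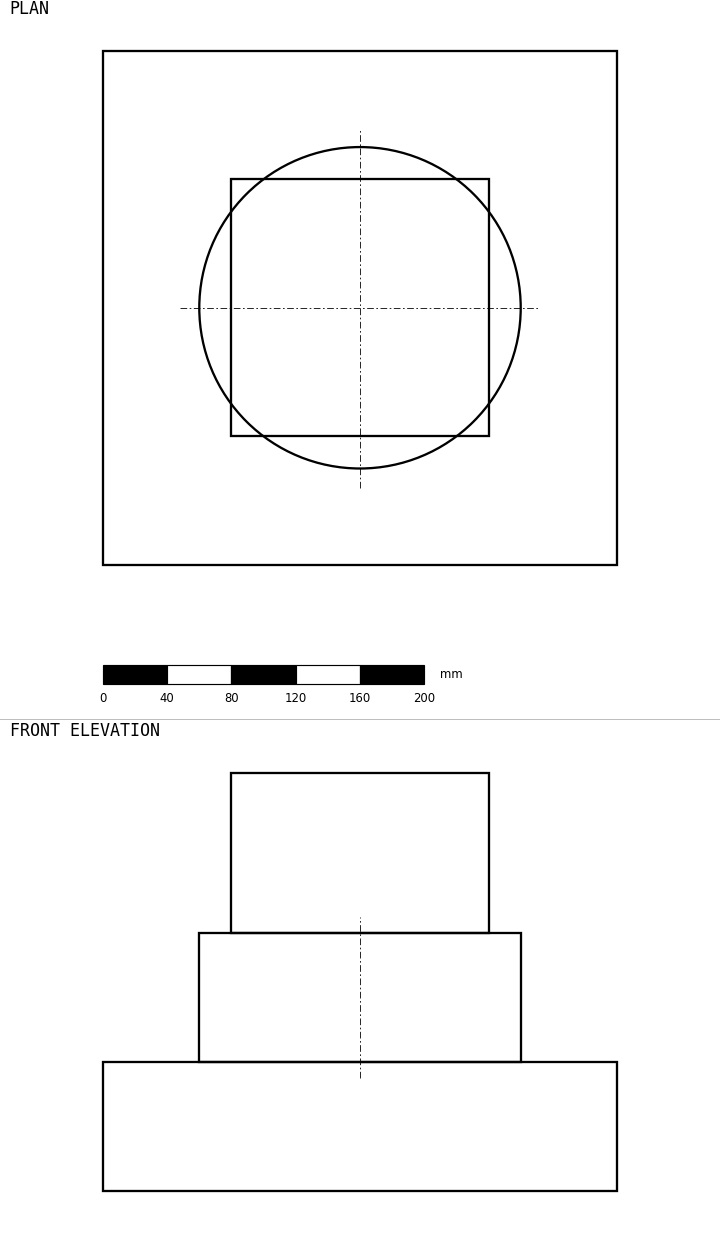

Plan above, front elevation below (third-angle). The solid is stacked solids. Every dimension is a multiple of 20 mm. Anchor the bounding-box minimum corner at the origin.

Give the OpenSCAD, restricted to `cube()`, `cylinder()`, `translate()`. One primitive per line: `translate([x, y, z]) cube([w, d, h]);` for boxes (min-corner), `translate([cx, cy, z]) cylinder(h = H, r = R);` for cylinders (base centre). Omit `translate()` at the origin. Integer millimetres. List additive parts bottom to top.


cube([320, 320, 80]);
translate([160, 160, 80]) cylinder(h = 80, r = 100);
translate([80, 80, 160]) cube([160, 160, 100]);
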